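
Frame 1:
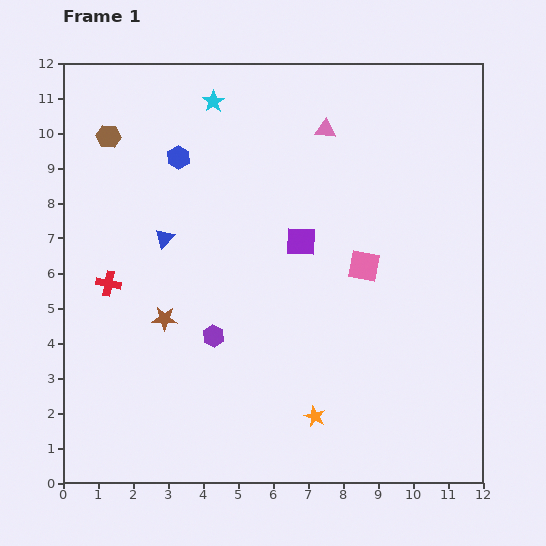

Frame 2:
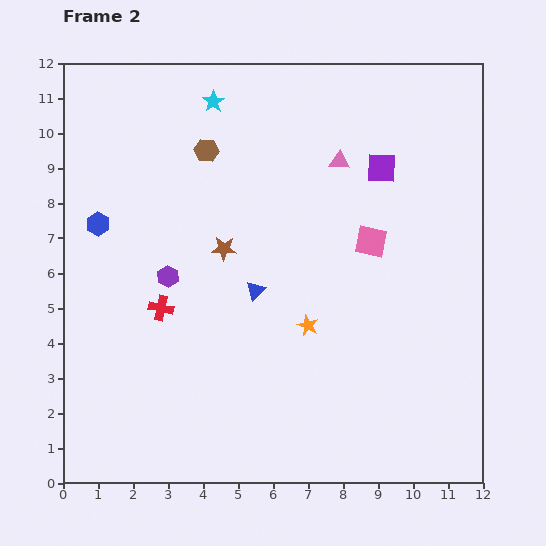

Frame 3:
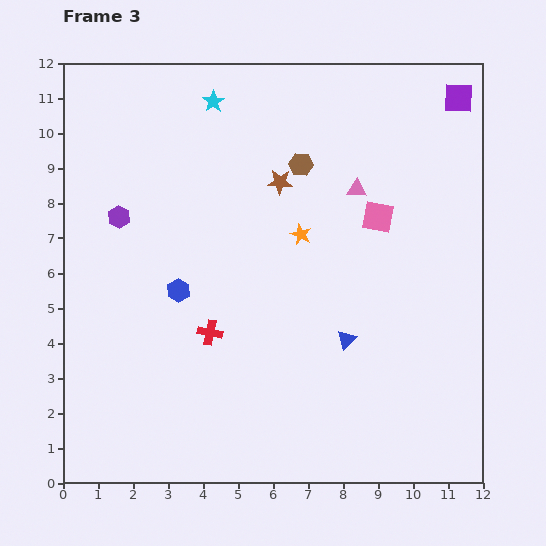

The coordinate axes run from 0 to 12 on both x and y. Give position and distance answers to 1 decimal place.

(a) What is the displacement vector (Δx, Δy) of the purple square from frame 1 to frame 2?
(2.3, 2.1)

The purple square was at (6.8, 6.9) in frame 1 and (9.1, 9.0) in frame 2.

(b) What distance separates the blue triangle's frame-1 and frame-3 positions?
6.0

The blue triangle moved from (2.9, 7.0) to (8.1, 4.1), a distance of √(5.2² + 2.9²) ≈ 6.0.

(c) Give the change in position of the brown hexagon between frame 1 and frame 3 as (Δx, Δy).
(5.5, -0.8)

The brown hexagon was at (1.3, 9.9) in frame 1 and (6.8, 9.1) in frame 3.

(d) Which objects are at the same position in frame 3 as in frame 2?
the cyan star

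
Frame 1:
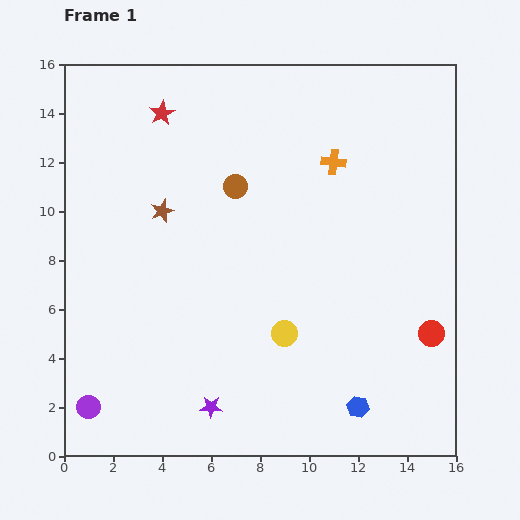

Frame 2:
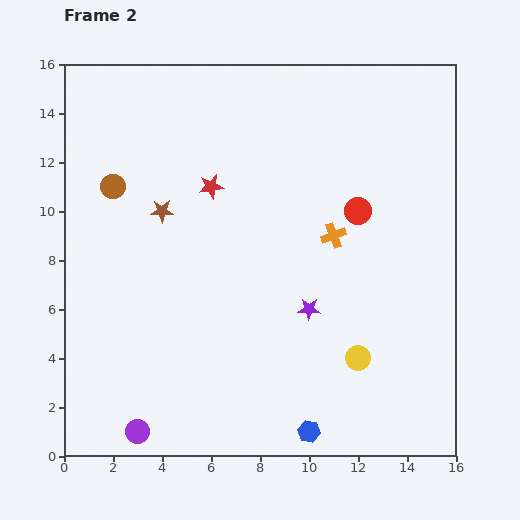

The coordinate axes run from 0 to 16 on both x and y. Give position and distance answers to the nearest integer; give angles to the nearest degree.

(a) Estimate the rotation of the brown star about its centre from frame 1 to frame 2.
21° clockwise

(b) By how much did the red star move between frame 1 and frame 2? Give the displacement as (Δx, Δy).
(2, -3)

The red star was at (4, 14) in frame 1 and (6, 11) in frame 2.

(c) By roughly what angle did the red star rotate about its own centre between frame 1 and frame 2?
19° clockwise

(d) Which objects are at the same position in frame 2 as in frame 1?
the brown star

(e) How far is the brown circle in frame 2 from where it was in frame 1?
5

The brown circle moved from (7, 11) to (2, 11), a distance of √(5² + 0²) ≈ 5.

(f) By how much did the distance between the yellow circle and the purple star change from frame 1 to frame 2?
-1

Distance in frame 1: 4. Distance in frame 2: 3.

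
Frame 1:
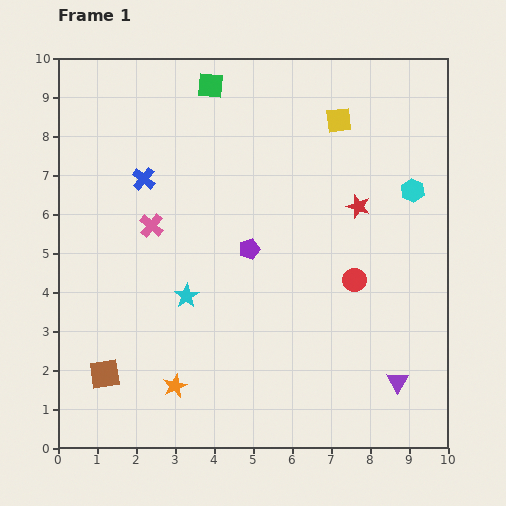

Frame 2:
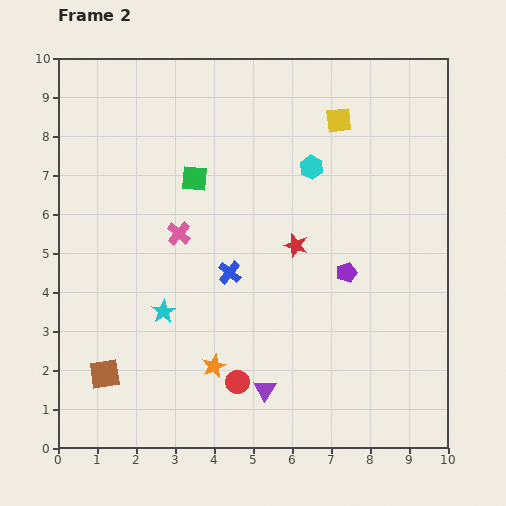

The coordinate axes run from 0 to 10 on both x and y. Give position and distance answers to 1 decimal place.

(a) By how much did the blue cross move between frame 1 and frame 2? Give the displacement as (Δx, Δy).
(2.2, -2.4)

The blue cross was at (2.2, 6.9) in frame 1 and (4.4, 4.5) in frame 2.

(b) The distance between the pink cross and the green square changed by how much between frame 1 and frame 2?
-2.4

Distance in frame 1: 3.9. Distance in frame 2: 1.5.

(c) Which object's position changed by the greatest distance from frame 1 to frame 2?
the red circle

(moved 4.0; next 3.4)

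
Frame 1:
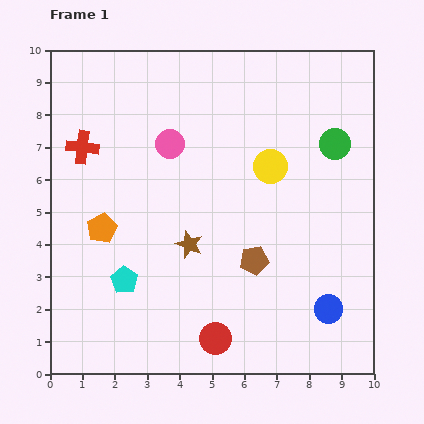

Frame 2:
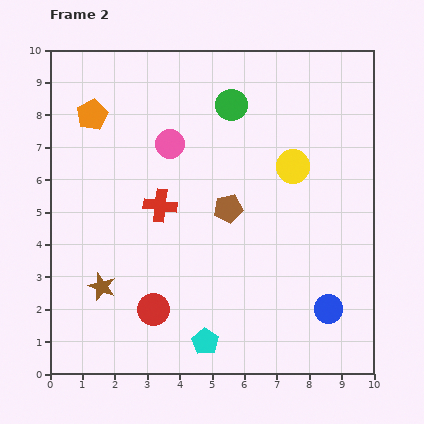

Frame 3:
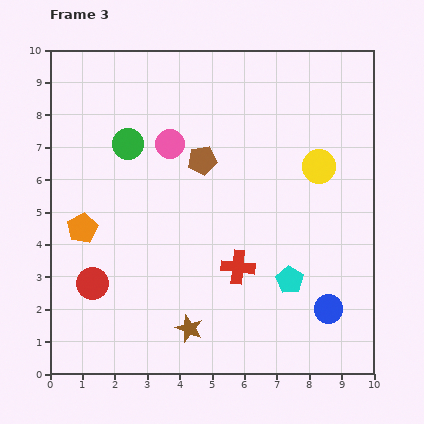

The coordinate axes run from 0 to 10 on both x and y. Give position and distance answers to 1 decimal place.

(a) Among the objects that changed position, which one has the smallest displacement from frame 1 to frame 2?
the yellow circle

(moved 0.7)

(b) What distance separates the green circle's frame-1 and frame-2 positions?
3.4

The green circle moved from (8.8, 7.1) to (5.6, 8.3), a distance of √(3.2² + 1.2²) ≈ 3.4.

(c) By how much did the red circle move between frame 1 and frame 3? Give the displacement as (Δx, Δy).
(-3.8, 1.7)

The red circle was at (5.1, 1.1) in frame 1 and (1.3, 2.8) in frame 3.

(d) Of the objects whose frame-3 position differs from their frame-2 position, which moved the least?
the yellow circle

(moved 0.8)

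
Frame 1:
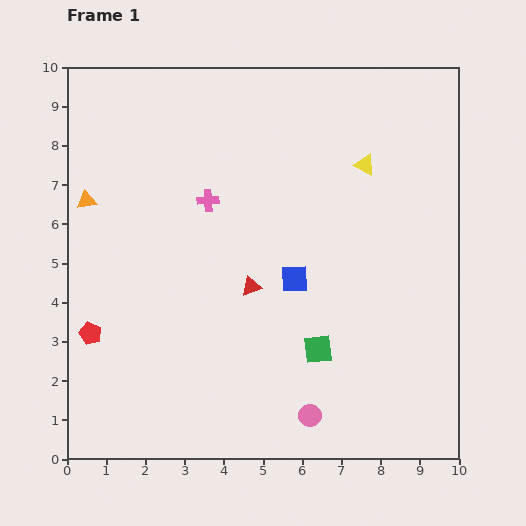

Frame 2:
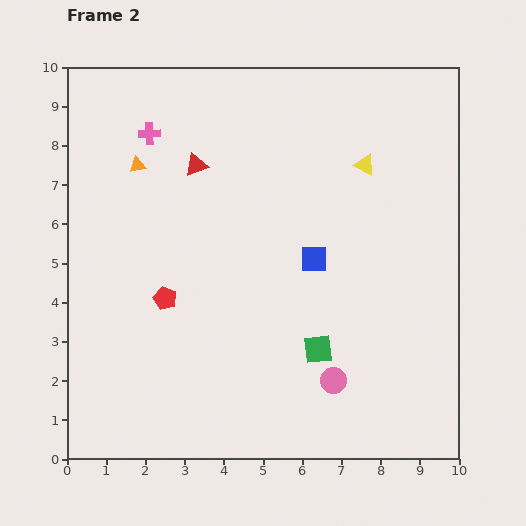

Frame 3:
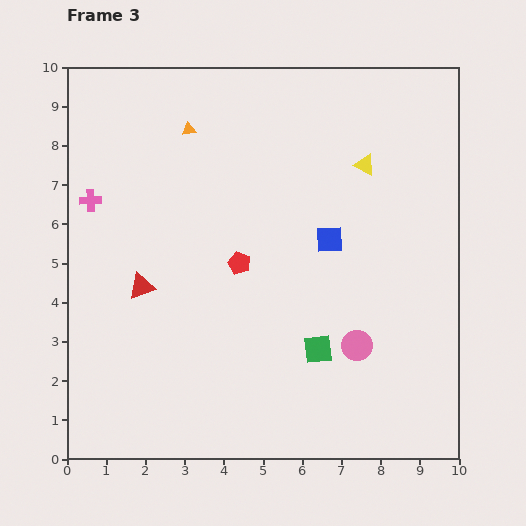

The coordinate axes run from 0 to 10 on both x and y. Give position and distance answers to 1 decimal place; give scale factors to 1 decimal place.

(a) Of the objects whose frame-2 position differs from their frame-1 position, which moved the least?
the blue square

(moved 0.7)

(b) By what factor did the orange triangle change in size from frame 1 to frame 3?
0.7×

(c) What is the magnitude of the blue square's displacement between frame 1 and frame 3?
1.3

The blue square moved from (5.8, 4.6) to (6.7, 5.6), a distance of √(0.9² + 1.0²) ≈ 1.3.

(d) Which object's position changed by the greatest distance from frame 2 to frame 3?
the red triangle

(moved 3.4; next 2.3)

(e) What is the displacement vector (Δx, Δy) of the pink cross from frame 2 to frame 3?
(-1.5, -1.7)

The pink cross was at (2.1, 8.3) in frame 2 and (0.6, 6.6) in frame 3.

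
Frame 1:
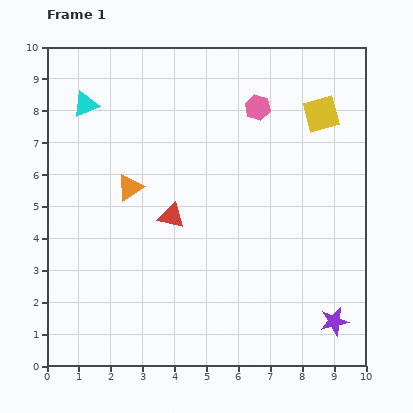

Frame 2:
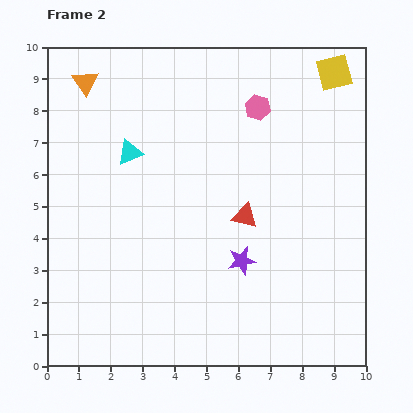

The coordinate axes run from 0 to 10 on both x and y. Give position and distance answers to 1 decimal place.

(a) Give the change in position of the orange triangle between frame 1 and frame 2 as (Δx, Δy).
(-1.4, 3.3)

The orange triangle was at (2.6, 5.6) in frame 1 and (1.2, 8.9) in frame 2.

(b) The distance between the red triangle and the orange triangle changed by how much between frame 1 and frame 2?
+4.9

Distance in frame 1: 1.6. Distance in frame 2: 6.5.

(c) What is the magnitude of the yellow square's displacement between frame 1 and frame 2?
1.4

The yellow square moved from (8.6, 7.9) to (9.0, 9.2), a distance of √(0.4² + 1.3²) ≈ 1.4.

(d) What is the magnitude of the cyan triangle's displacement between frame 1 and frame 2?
2.1

The cyan triangle moved from (1.2, 8.2) to (2.6, 6.7), a distance of √(1.4² + 1.5²) ≈ 2.1.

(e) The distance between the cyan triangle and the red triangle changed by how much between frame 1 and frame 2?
-0.3

Distance in frame 1: 4.4. Distance in frame 2: 4.1.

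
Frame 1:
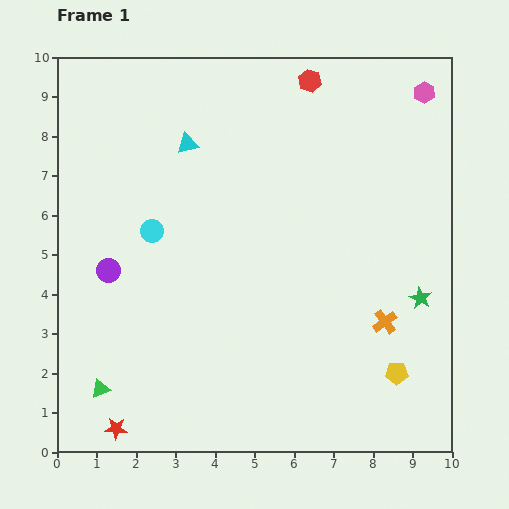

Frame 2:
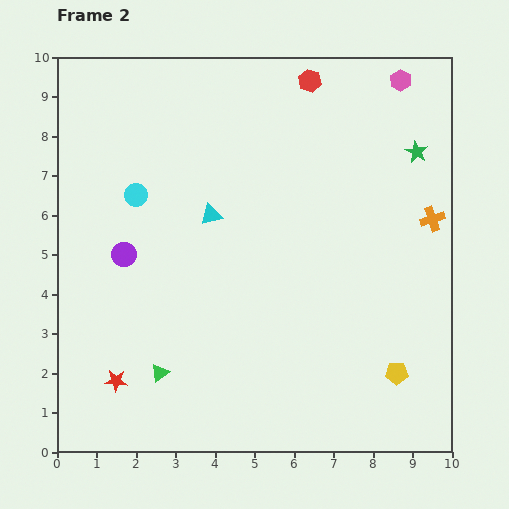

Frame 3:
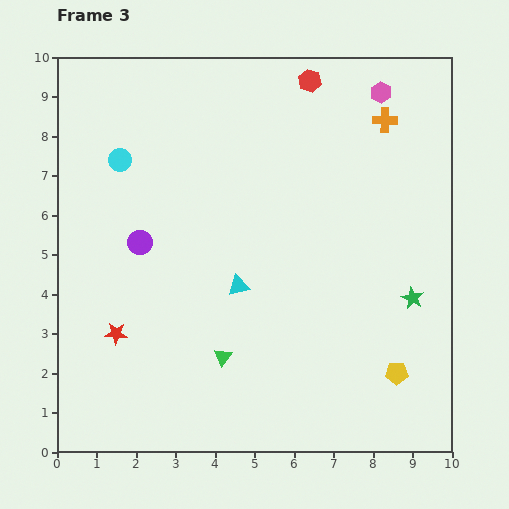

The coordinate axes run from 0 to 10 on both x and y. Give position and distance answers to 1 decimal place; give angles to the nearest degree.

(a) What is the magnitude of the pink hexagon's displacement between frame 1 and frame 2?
0.7

The pink hexagon moved from (9.3, 9.1) to (8.7, 9.4), a distance of √(0.6² + 0.3²) ≈ 0.7.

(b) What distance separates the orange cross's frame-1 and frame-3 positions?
5.1

The orange cross moved from (8.3, 3.3) to (8.3, 8.4), a distance of √(0.0² + 5.1²) ≈ 5.1.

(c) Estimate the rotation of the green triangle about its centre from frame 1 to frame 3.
33° counter-clockwise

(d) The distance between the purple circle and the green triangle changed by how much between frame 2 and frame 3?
+0.5

Distance in frame 2: 3.1. Distance in frame 3: 3.6.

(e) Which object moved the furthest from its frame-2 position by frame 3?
the green star

(moved 3.7; next 2.8)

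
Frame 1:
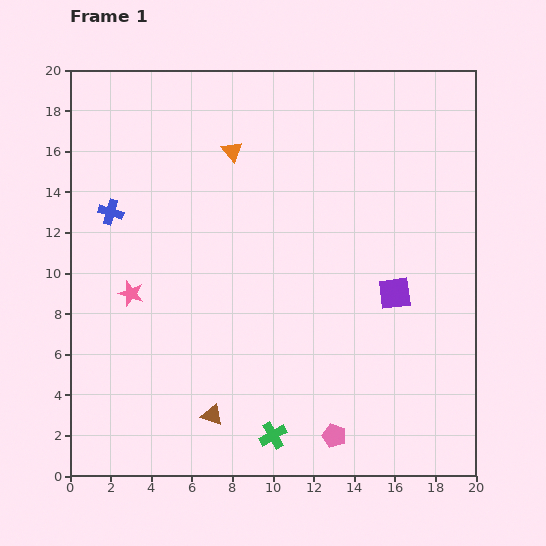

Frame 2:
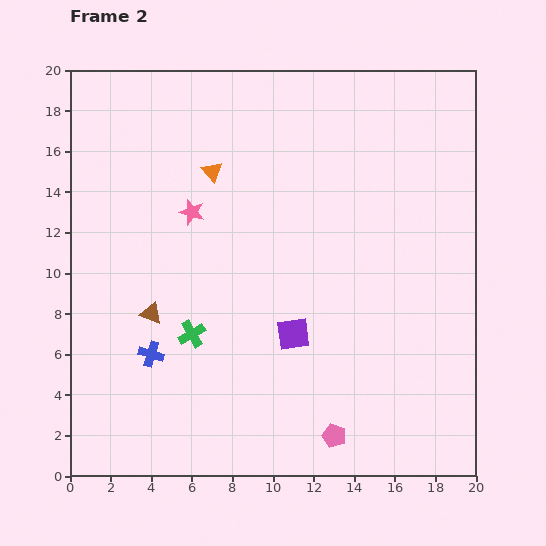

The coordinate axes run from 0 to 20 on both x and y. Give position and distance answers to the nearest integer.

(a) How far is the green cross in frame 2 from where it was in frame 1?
6

The green cross moved from (10, 2) to (6, 7), a distance of √(4² + 5²) ≈ 6.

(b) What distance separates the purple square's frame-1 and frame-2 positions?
5

The purple square moved from (16, 9) to (11, 7), a distance of √(5² + 2²) ≈ 5.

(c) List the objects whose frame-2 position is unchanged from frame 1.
the pink pentagon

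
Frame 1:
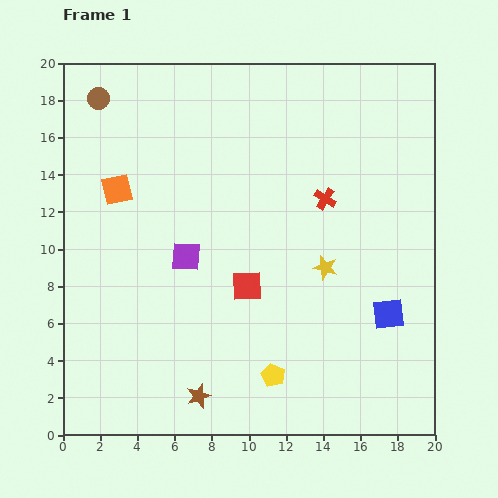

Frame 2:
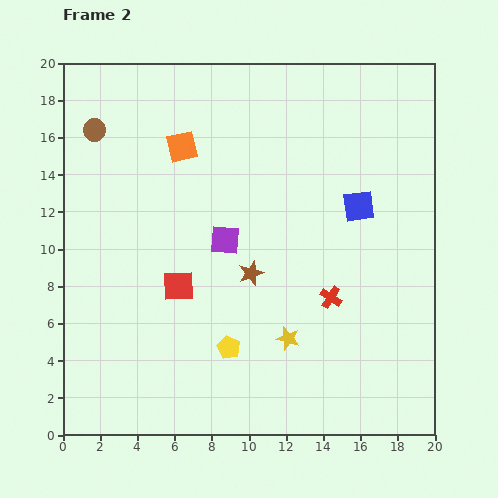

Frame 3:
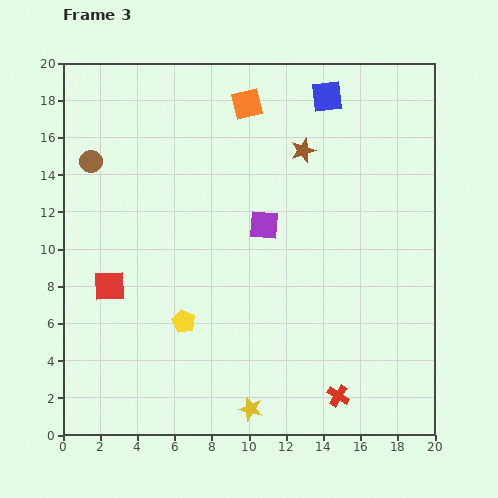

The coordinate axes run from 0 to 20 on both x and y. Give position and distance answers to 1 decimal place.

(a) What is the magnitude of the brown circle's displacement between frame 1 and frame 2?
1.7

The brown circle moved from (1.9, 18.1) to (1.7, 16.4), a distance of √(0.2² + 1.7²) ≈ 1.7.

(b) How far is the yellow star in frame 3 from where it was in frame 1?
8.6

The yellow star moved from (14.1, 9.0) to (10.1, 1.4), a distance of √(4.0² + 7.6²) ≈ 8.6.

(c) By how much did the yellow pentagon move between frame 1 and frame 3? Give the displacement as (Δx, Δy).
(-4.8, 2.9)

The yellow pentagon was at (11.3, 3.2) in frame 1 and (6.5, 6.1) in frame 3.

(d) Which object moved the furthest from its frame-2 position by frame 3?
the brown star

(moved 7.2; next 6.1)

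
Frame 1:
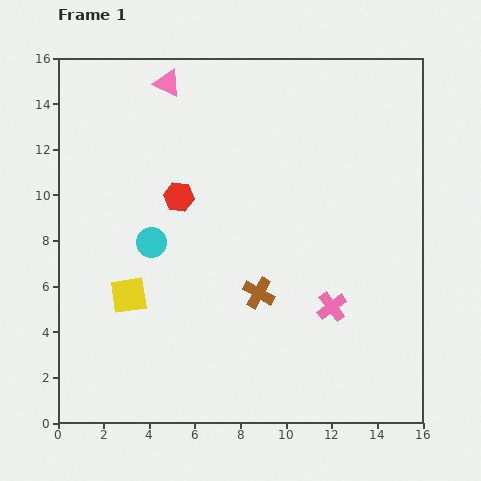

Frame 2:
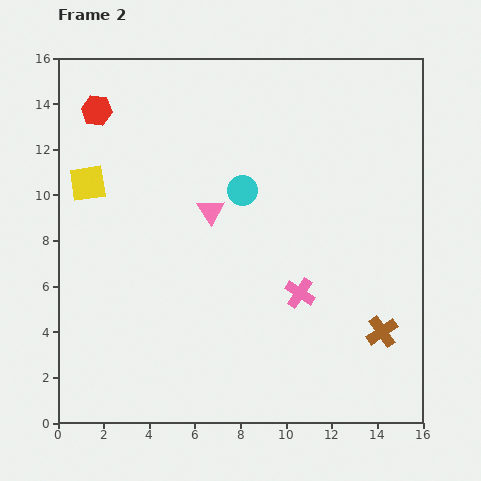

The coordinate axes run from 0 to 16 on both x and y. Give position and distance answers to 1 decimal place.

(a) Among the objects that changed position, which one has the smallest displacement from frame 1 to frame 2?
the pink cross

(moved 1.5)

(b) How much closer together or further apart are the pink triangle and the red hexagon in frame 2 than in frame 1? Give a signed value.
+1.7

Distance in frame 1: 5.0. Distance in frame 2: 6.7.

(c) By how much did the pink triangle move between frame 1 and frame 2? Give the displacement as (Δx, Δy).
(1.9, -5.6)

The pink triangle was at (4.8, 14.9) in frame 1 and (6.7, 9.3) in frame 2.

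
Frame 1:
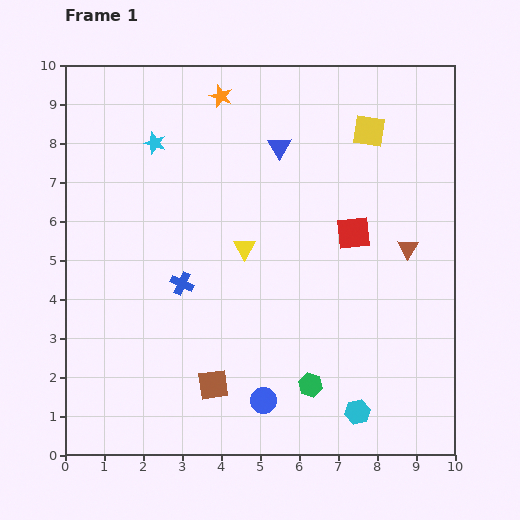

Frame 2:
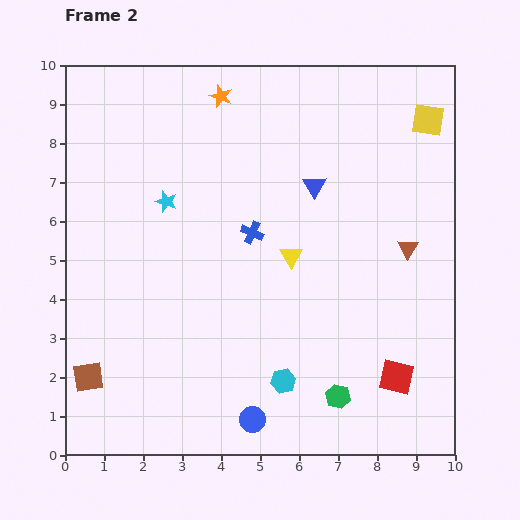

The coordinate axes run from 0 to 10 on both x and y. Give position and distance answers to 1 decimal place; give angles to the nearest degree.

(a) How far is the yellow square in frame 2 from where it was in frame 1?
1.5

The yellow square moved from (7.8, 8.3) to (9.3, 8.6), a distance of √(1.5² + 0.3²) ≈ 1.5.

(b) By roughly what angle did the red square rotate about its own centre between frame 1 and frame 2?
19° clockwise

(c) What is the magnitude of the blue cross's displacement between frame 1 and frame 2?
2.2

The blue cross moved from (3.0, 4.4) to (4.8, 5.7), a distance of √(1.8² + 1.3²) ≈ 2.2.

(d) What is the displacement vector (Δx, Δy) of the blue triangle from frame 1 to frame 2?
(0.9, -1.0)

The blue triangle was at (5.5, 7.9) in frame 1 and (6.4, 6.9) in frame 2.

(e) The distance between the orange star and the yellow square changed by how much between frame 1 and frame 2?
+1.4

Distance in frame 1: 3.9. Distance in frame 2: 5.3.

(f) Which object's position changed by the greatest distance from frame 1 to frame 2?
the red square

(moved 3.9; next 3.2)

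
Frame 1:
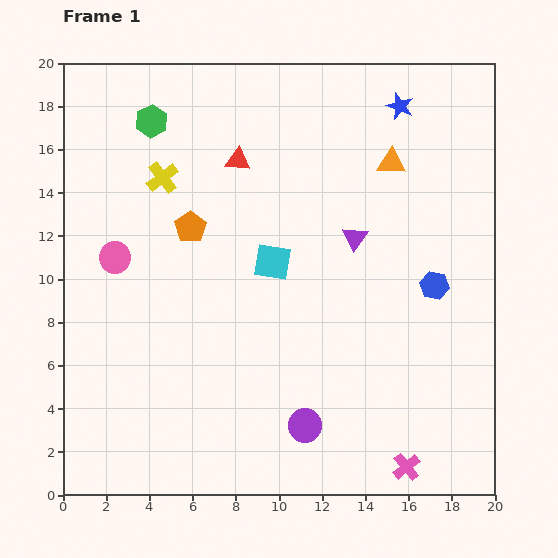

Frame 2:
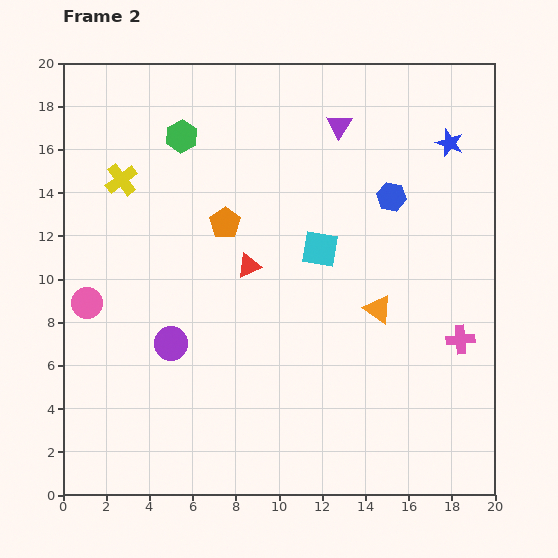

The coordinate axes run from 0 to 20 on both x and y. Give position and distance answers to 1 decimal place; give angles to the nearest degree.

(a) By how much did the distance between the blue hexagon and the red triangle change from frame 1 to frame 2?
-3.5

Distance in frame 1: 10.8. Distance in frame 2: 7.3.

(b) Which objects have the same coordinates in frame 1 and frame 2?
none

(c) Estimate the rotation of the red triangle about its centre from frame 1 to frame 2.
29° counter-clockwise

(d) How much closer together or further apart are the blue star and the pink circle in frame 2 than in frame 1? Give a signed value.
+3.5

Distance in frame 1: 14.9. Distance in frame 2: 18.4.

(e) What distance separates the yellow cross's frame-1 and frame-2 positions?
1.9

The yellow cross moved from (4.6, 14.7) to (2.7, 14.6), a distance of √(1.9² + 0.1²) ≈ 1.9.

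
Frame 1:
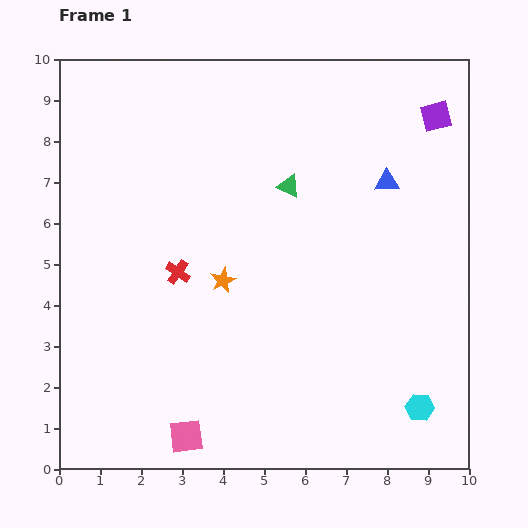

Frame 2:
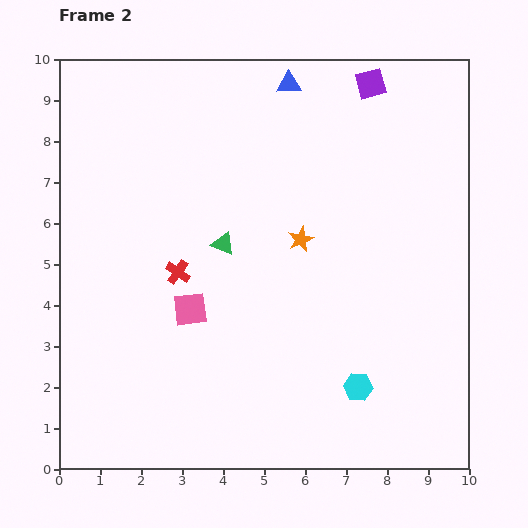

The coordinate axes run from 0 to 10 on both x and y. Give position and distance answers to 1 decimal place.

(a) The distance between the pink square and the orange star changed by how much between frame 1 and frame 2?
-0.7

Distance in frame 1: 3.9. Distance in frame 2: 3.2.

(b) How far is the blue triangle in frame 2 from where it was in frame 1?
3.4

The blue triangle moved from (8.0, 7.0) to (5.6, 9.4), a distance of √(2.4² + 2.4²) ≈ 3.4.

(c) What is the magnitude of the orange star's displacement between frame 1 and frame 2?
2.1

The orange star moved from (4.0, 4.6) to (5.9, 5.6), a distance of √(1.9² + 1.0²) ≈ 2.1.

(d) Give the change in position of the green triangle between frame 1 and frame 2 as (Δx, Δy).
(-1.6, -1.4)

The green triangle was at (5.6, 6.9) in frame 1 and (4.0, 5.5) in frame 2.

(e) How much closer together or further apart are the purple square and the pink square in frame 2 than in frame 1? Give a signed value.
-2.9

Distance in frame 1: 9.9. Distance in frame 2: 7.0.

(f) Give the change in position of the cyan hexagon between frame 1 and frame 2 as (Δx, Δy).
(-1.5, 0.5)

The cyan hexagon was at (8.8, 1.5) in frame 1 and (7.3, 2.0) in frame 2.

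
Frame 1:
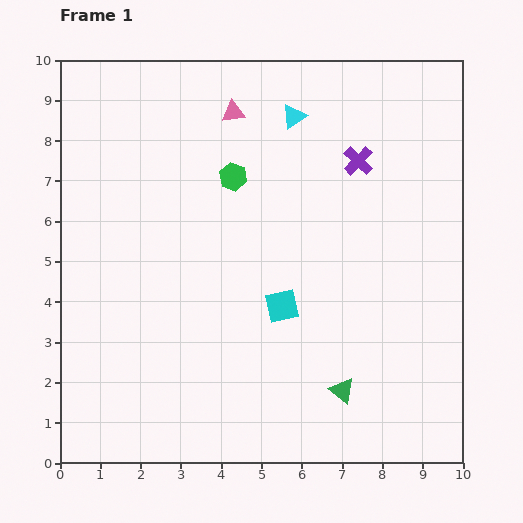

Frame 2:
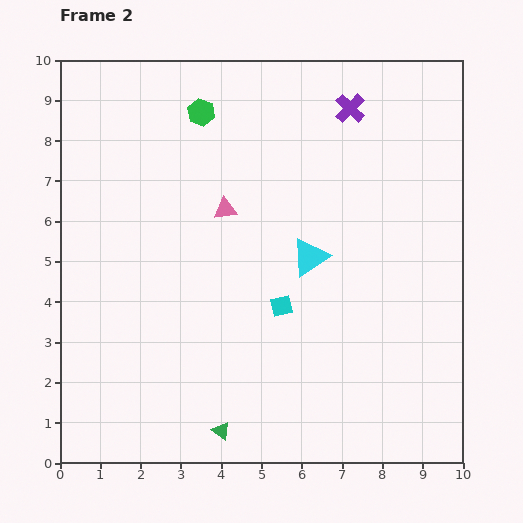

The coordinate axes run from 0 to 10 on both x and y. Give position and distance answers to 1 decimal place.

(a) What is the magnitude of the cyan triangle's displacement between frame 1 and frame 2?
3.5

The cyan triangle moved from (5.8, 8.6) to (6.2, 5.1), a distance of √(0.4² + 3.5²) ≈ 3.5.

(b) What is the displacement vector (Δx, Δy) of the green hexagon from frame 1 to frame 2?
(-0.8, 1.6)

The green hexagon was at (4.3, 7.1) in frame 1 and (3.5, 8.7) in frame 2.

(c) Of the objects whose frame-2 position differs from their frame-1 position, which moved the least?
the purple cross

(moved 1.3)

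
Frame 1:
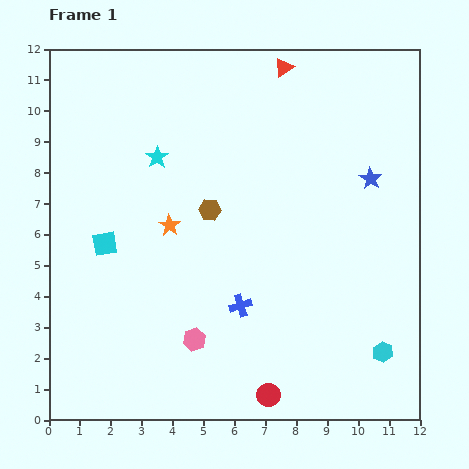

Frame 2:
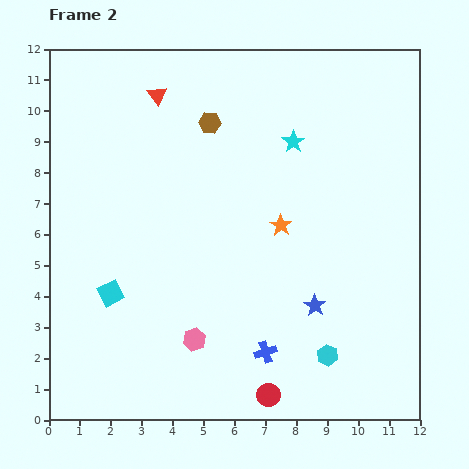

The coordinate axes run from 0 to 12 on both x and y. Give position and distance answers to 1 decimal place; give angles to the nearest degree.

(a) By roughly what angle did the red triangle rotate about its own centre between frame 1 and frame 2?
30° counter-clockwise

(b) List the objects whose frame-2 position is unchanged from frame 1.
the pink hexagon, the red circle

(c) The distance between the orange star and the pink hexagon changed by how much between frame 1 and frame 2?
+0.8

Distance in frame 1: 3.8. Distance in frame 2: 4.6.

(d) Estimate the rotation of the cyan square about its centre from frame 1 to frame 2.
18° counter-clockwise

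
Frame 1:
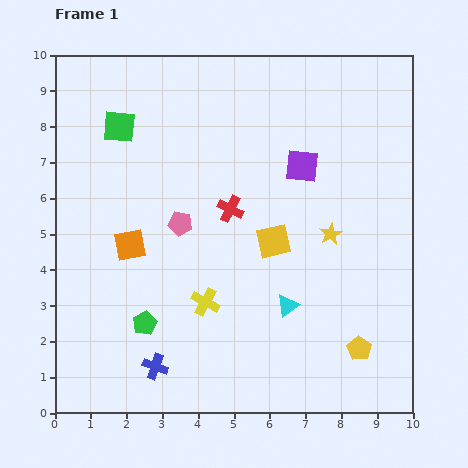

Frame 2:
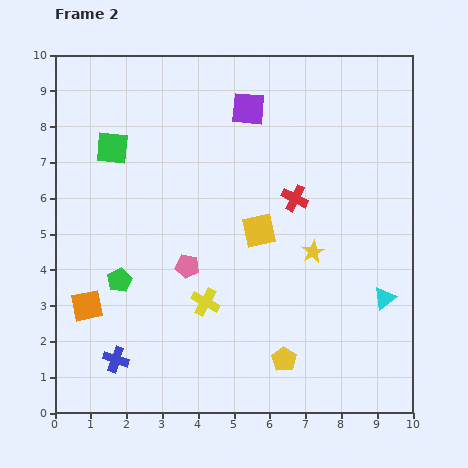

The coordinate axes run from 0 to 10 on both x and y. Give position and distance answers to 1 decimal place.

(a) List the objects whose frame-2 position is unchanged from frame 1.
the yellow cross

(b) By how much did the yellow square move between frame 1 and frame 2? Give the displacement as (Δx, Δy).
(-0.4, 0.3)

The yellow square was at (6.1, 4.8) in frame 1 and (5.7, 5.1) in frame 2.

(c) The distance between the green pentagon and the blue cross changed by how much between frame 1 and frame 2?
+1.0

Distance in frame 1: 1.2. Distance in frame 2: 2.2.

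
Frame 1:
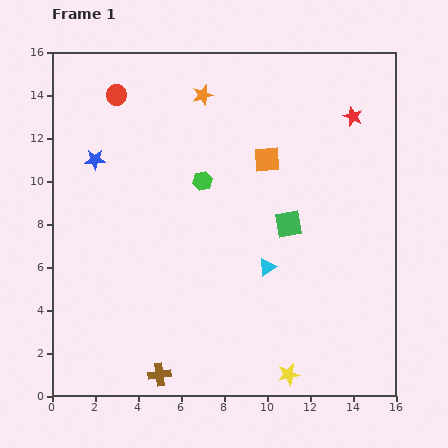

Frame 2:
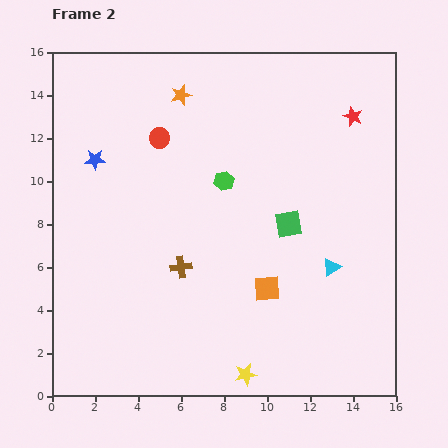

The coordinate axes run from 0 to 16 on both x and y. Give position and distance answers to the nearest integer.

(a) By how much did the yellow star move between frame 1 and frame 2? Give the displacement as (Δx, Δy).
(-2, 0)

The yellow star was at (11, 1) in frame 1 and (9, 1) in frame 2.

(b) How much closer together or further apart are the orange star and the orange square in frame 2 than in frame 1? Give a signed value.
+6

Distance in frame 1: 4. Distance in frame 2: 10.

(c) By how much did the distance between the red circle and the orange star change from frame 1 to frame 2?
-2

Distance in frame 1: 4. Distance in frame 2: 2.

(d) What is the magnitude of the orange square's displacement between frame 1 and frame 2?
6

The orange square moved from (10, 11) to (10, 5), a distance of √(0² + 6²) ≈ 6.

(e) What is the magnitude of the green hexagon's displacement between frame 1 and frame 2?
1

The green hexagon moved from (7, 10) to (8, 10), a distance of √(1² + 0²) ≈ 1.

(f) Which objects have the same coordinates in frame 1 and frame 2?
the red star, the green square, the blue star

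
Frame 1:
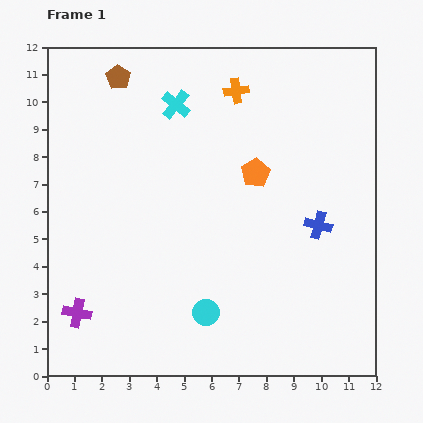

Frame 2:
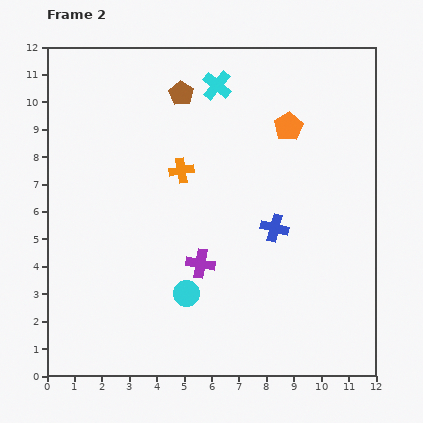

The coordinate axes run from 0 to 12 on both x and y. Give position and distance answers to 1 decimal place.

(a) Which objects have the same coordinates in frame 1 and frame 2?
none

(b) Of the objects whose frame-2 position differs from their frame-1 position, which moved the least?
the cyan circle

(moved 1.0)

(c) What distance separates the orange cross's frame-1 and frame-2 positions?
3.5

The orange cross moved from (6.9, 10.4) to (4.9, 7.5), a distance of √(2.0² + 2.9²) ≈ 3.5.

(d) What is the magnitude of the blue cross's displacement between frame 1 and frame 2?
1.6

The blue cross moved from (9.9, 5.5) to (8.3, 5.4), a distance of √(1.6² + 0.1²) ≈ 1.6.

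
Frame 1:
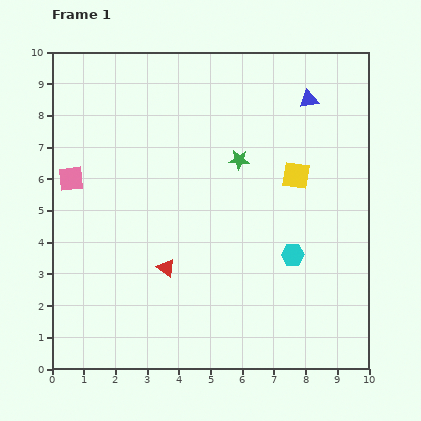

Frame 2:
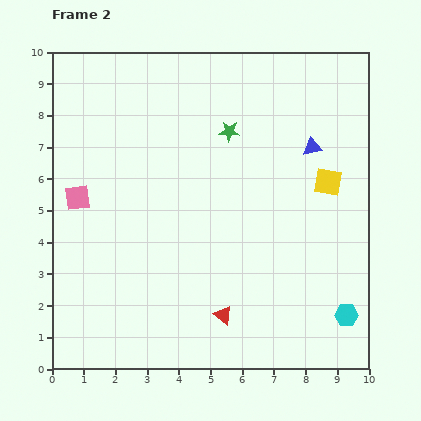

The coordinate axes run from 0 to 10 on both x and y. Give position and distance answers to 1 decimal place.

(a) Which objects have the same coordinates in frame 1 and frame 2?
none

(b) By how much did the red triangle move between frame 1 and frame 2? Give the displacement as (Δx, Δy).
(1.8, -1.5)

The red triangle was at (3.6, 3.2) in frame 1 and (5.4, 1.7) in frame 2.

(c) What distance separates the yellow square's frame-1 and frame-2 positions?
1.0

The yellow square moved from (7.7, 6.1) to (8.7, 5.9), a distance of √(1.0² + 0.2²) ≈ 1.0.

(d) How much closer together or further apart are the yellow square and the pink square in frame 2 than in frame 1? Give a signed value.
+0.8

Distance in frame 1: 7.1. Distance in frame 2: 7.9.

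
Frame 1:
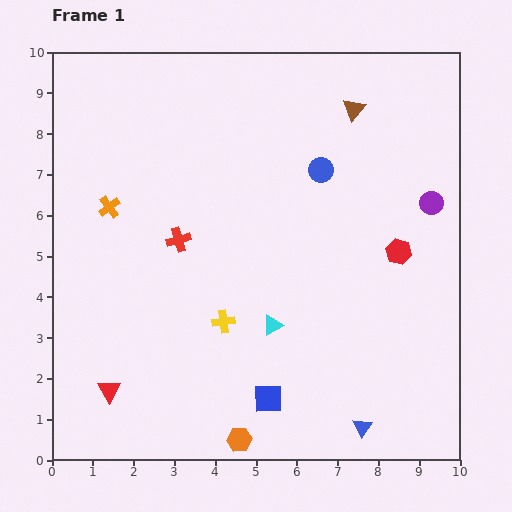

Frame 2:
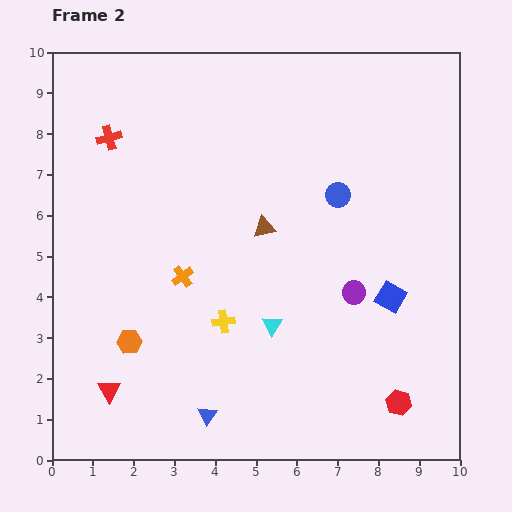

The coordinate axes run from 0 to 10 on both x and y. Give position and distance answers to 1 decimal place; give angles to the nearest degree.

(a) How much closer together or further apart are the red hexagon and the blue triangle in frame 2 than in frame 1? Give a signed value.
+0.3

Distance in frame 1: 4.4. Distance in frame 2: 4.7.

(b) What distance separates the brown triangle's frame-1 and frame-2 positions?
3.6

The brown triangle moved from (7.4, 8.6) to (5.2, 5.7), a distance of √(2.2² + 2.9²) ≈ 3.6.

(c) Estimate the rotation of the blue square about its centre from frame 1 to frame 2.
32° clockwise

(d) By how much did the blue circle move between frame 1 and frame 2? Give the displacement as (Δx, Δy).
(0.4, -0.6)

The blue circle was at (6.6, 7.1) in frame 1 and (7.0, 6.5) in frame 2.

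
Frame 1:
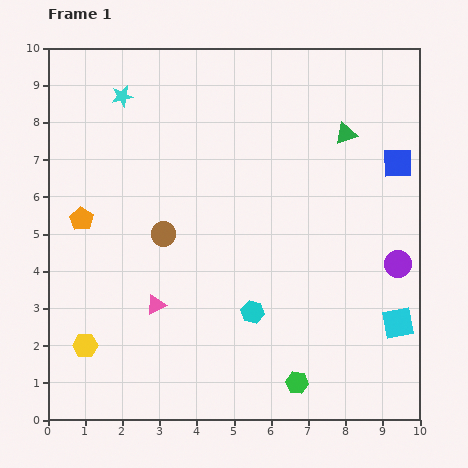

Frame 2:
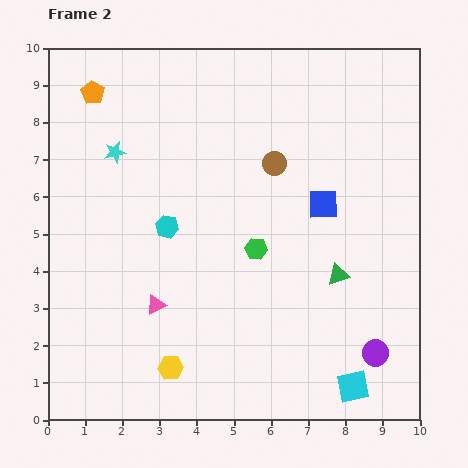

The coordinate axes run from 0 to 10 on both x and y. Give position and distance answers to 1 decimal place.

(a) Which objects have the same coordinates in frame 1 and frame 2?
the pink triangle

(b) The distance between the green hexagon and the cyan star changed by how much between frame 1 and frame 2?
-4.4

Distance in frame 1: 9.0. Distance in frame 2: 4.6.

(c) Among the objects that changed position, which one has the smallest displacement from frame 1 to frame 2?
the cyan star

(moved 1.5)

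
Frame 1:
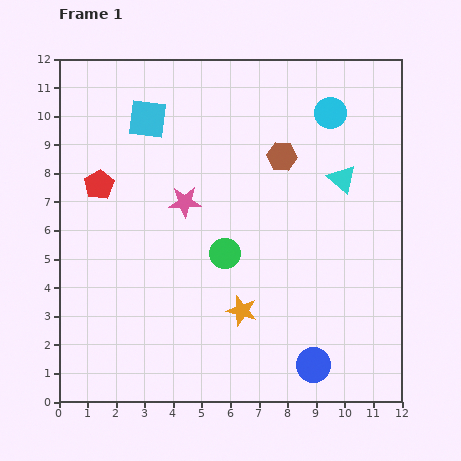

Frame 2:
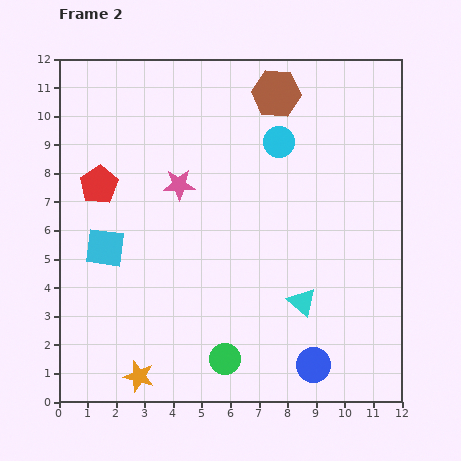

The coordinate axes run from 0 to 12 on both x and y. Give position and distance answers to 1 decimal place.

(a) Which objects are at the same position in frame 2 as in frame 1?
the red pentagon, the blue circle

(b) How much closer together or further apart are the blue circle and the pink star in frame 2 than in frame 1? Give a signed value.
+0.6

Distance in frame 1: 7.3. Distance in frame 2: 7.9.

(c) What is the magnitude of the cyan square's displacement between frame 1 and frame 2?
4.7

The cyan square moved from (3.1, 9.9) to (1.6, 5.4), a distance of √(1.5² + 4.5²) ≈ 4.7.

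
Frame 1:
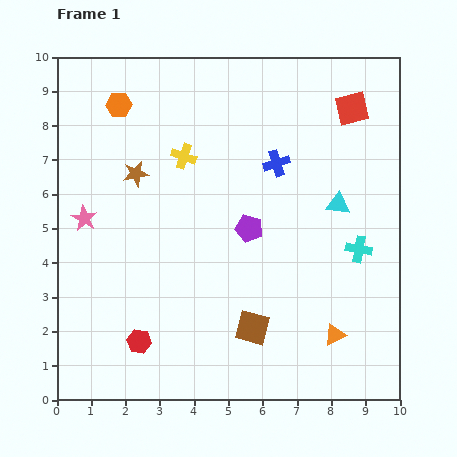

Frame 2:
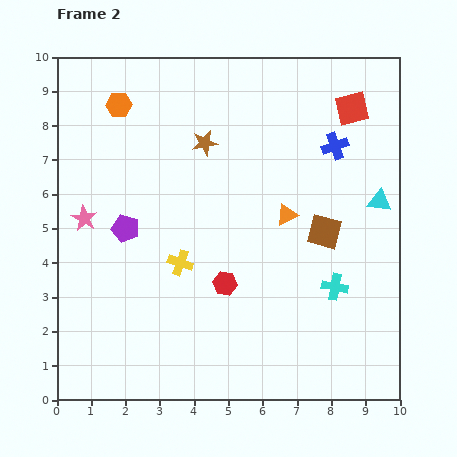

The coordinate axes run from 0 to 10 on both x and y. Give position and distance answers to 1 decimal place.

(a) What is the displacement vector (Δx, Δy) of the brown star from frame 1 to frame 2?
(2.0, 0.9)

The brown star was at (2.3, 6.6) in frame 1 and (4.3, 7.5) in frame 2.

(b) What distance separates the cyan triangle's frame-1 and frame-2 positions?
1.2

The cyan triangle moved from (8.2, 5.7) to (9.4, 5.8), a distance of √(1.2² + 0.1²) ≈ 1.2.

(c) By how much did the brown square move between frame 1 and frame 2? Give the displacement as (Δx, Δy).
(2.1, 2.8)

The brown square was at (5.7, 2.1) in frame 1 and (7.8, 4.9) in frame 2.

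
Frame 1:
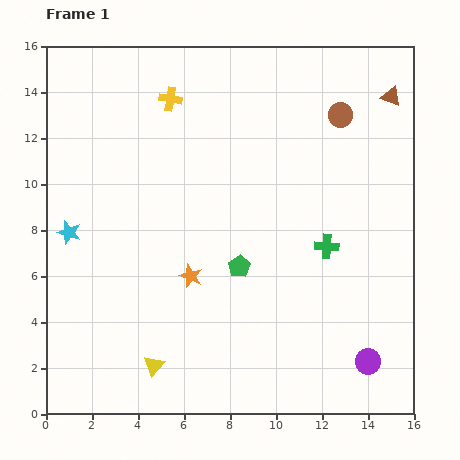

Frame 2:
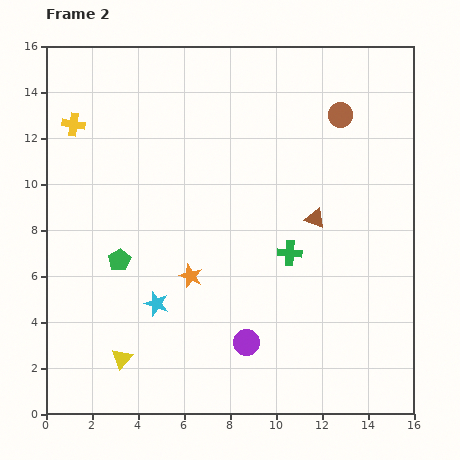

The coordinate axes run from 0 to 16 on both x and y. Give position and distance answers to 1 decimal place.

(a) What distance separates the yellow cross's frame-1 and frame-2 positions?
4.3

The yellow cross moved from (5.4, 13.7) to (1.2, 12.6), a distance of √(4.2² + 1.1²) ≈ 4.3.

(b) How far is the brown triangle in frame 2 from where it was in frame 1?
6.2

The brown triangle moved from (15.0, 13.8) to (11.7, 8.5), a distance of √(3.3² + 5.3²) ≈ 6.2.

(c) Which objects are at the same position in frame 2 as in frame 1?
the brown circle, the orange star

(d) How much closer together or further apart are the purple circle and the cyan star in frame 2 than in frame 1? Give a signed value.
-9.9

Distance in frame 1: 14.2. Distance in frame 2: 4.3.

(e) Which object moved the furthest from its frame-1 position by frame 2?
the brown triangle

(moved 6.2; next 5.4)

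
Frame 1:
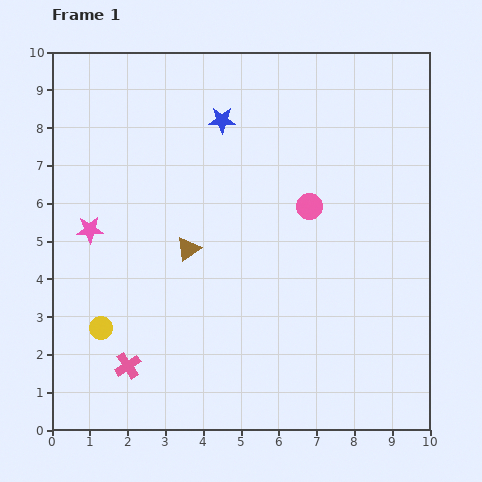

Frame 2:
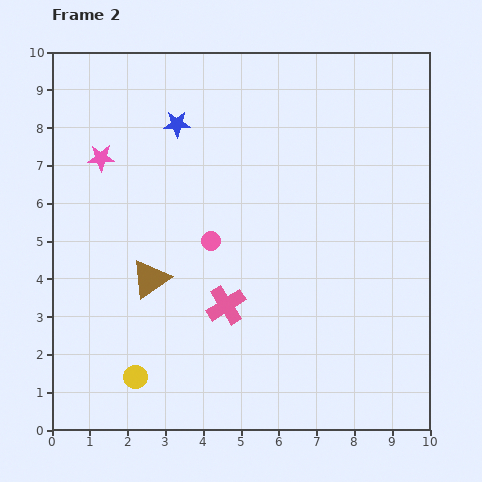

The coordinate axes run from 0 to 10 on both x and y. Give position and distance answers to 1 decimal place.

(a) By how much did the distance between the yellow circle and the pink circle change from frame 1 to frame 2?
-2.3

Distance in frame 1: 6.4. Distance in frame 2: 4.1.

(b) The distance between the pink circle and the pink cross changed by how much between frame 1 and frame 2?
-4.7

Distance in frame 1: 6.4. Distance in frame 2: 1.7.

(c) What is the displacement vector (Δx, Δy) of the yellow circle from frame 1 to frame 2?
(0.9, -1.3)

The yellow circle was at (1.3, 2.7) in frame 1 and (2.2, 1.4) in frame 2.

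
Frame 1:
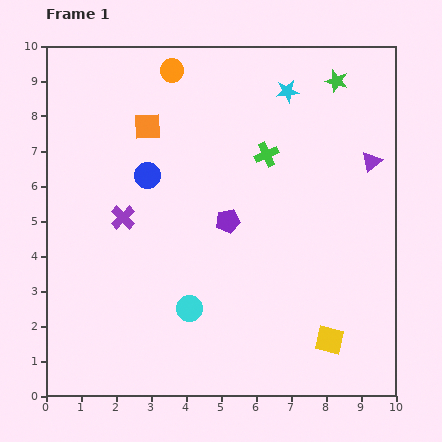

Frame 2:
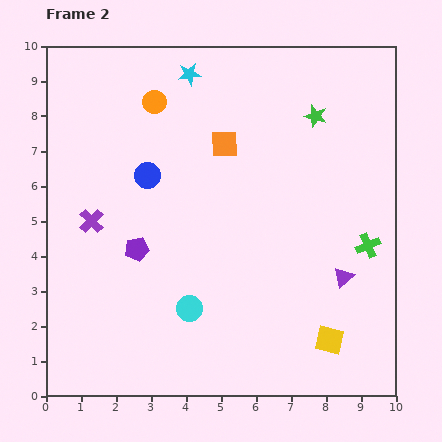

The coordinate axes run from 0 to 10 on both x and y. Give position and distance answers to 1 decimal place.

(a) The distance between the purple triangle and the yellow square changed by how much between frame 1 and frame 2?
-3.4

Distance in frame 1: 5.2. Distance in frame 2: 1.8.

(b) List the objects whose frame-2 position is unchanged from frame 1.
the yellow square, the cyan circle, the blue circle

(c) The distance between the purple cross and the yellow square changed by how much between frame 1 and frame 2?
+0.7

Distance in frame 1: 6.9. Distance in frame 2: 7.6.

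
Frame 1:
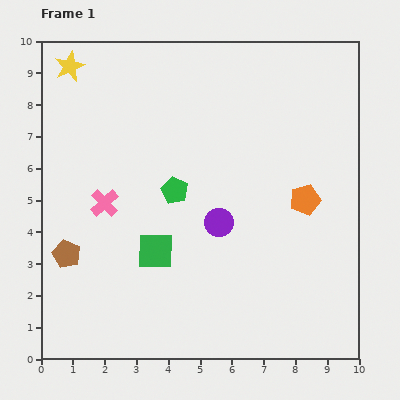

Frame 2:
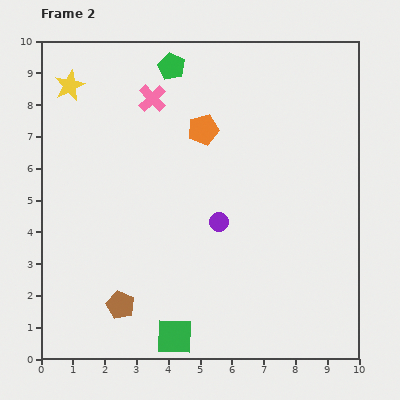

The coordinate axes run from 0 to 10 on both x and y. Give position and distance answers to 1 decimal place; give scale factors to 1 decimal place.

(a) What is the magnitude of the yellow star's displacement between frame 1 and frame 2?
0.6

The yellow star moved from (0.9, 9.2) to (0.9, 8.6), a distance of √(0.0² + 0.6²) ≈ 0.6.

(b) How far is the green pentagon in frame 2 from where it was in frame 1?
3.9

The green pentagon moved from (4.2, 5.3) to (4.1, 9.2), a distance of √(0.1² + 3.9²) ≈ 3.9.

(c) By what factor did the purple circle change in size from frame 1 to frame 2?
0.7×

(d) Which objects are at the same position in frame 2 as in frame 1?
the purple circle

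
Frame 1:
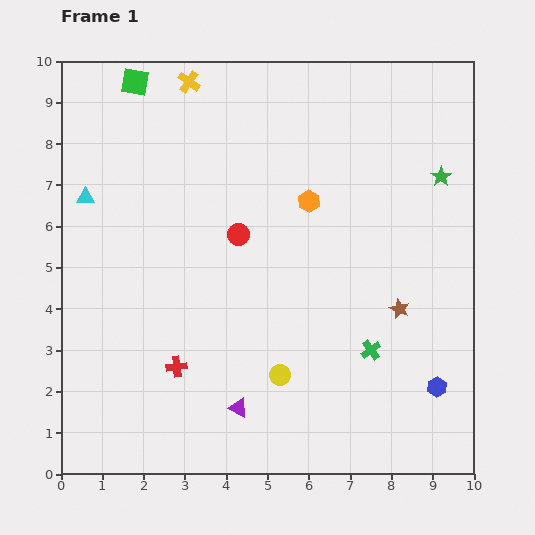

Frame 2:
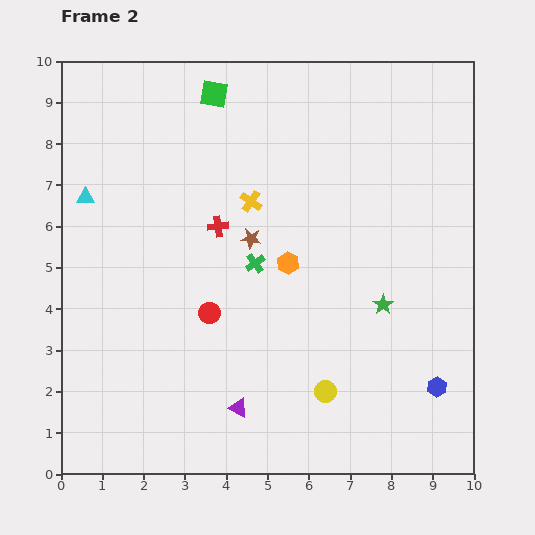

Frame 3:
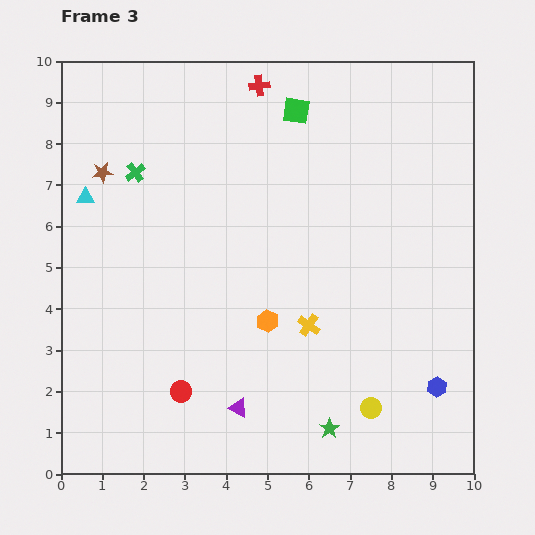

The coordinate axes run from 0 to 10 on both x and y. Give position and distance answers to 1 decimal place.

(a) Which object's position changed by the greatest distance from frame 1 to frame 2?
the brown star

(moved 4.0; next 3.5)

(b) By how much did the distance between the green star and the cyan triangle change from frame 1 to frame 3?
-0.5

Distance in frame 1: 8.6. Distance in frame 3: 8.1.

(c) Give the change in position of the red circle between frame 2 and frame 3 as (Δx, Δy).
(-0.7, -1.9)

The red circle was at (3.6, 3.9) in frame 2 and (2.9, 2.0) in frame 3.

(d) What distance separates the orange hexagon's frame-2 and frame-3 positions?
1.5

The orange hexagon moved from (5.5, 5.1) to (5.0, 3.7), a distance of √(0.5² + 1.4²) ≈ 1.5.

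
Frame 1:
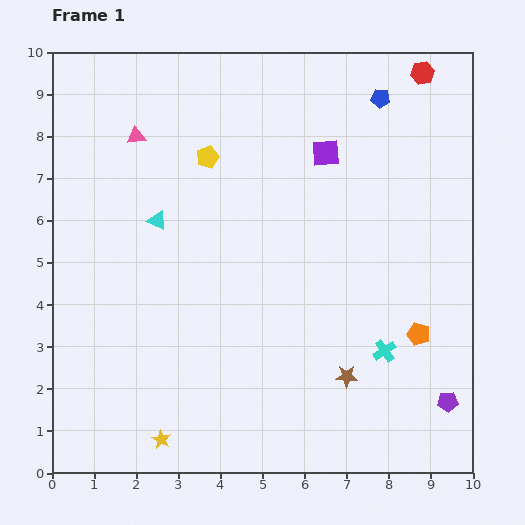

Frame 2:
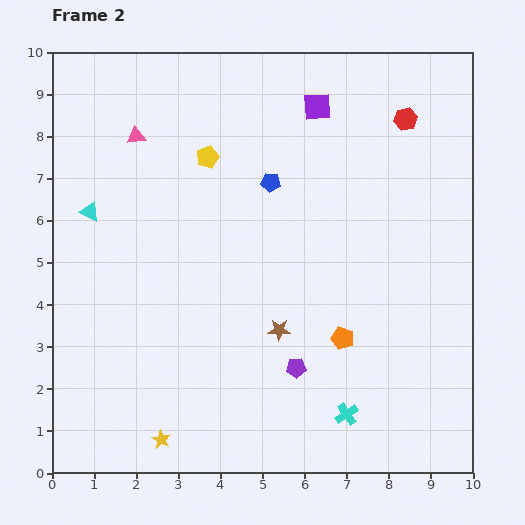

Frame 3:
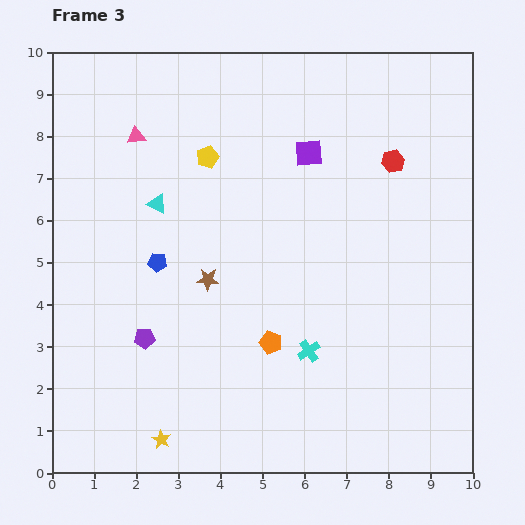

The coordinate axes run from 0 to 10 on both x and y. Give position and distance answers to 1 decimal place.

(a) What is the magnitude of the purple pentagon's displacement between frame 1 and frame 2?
3.7

The purple pentagon moved from (9.4, 1.7) to (5.8, 2.5), a distance of √(3.6² + 0.8²) ≈ 3.7.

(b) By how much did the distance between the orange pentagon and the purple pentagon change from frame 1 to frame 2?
-0.4

Distance in frame 1: 1.7. Distance in frame 2: 1.3.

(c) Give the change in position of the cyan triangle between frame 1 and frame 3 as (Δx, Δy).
(0.0, 0.4)

The cyan triangle was at (2.5, 6.0) in frame 1 and (2.5, 6.4) in frame 3.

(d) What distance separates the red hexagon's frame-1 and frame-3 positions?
2.2

The red hexagon moved from (8.8, 9.5) to (8.1, 7.4), a distance of √(0.7² + 2.1²) ≈ 2.2.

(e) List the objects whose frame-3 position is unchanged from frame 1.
the pink triangle, the yellow pentagon, the yellow star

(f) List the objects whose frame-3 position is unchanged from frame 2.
the pink triangle, the yellow pentagon, the yellow star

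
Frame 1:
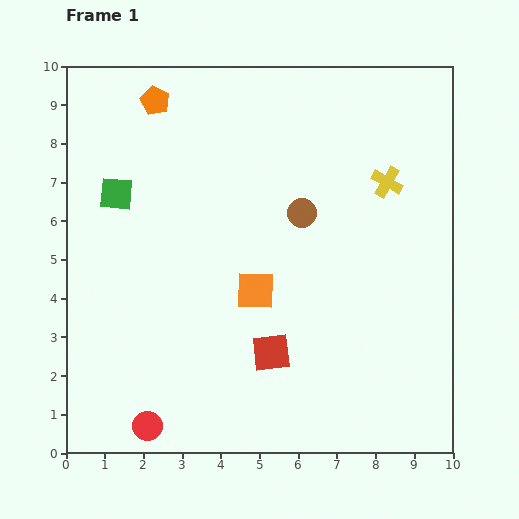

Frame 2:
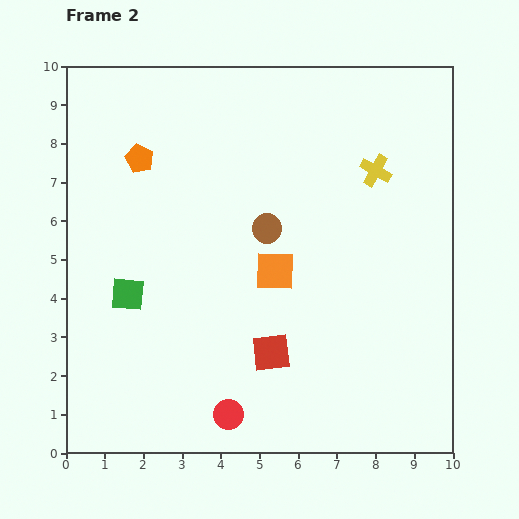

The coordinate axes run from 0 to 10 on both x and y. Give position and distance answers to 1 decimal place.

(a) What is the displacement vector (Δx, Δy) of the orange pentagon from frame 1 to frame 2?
(-0.4, -1.5)

The orange pentagon was at (2.3, 9.1) in frame 1 and (1.9, 7.6) in frame 2.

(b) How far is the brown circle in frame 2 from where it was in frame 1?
1.0

The brown circle moved from (6.1, 6.2) to (5.2, 5.8), a distance of √(0.9² + 0.4²) ≈ 1.0.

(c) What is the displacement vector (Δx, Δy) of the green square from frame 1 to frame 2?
(0.3, -2.6)

The green square was at (1.3, 6.7) in frame 1 and (1.6, 4.1) in frame 2.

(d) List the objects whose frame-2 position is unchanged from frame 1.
the red square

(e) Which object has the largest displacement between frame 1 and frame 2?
the green square

(moved 2.6; next 2.1)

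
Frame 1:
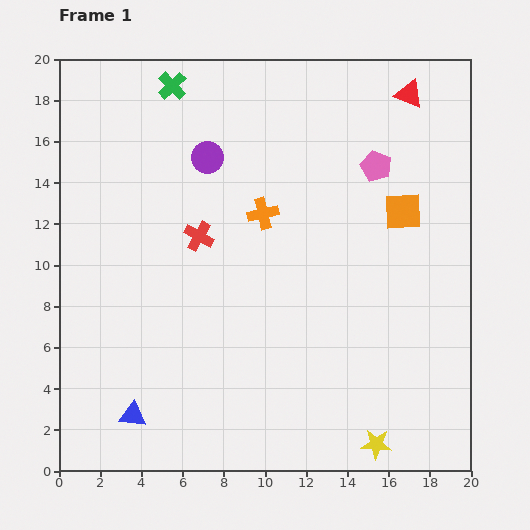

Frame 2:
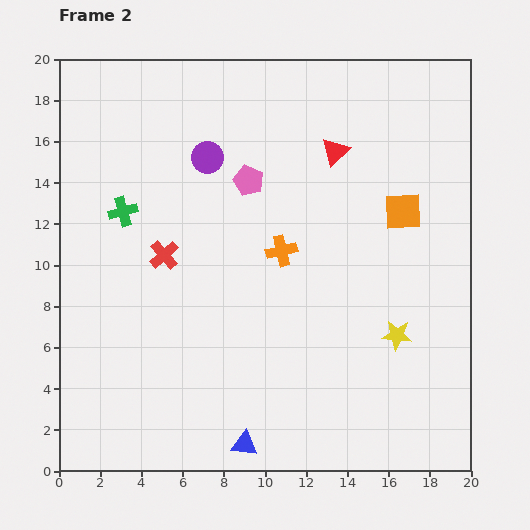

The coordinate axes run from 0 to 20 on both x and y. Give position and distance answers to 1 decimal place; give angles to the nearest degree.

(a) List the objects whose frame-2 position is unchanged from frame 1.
the orange square, the purple circle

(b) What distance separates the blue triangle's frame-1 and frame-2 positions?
5.6

The blue triangle moved from (3.6, 2.7) to (9.0, 1.3), a distance of √(5.4² + 1.4²) ≈ 5.6.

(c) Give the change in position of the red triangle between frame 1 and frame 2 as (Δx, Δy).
(-3.6, -2.8)

The red triangle was at (17.0, 18.3) in frame 1 and (13.4, 15.5) in frame 2.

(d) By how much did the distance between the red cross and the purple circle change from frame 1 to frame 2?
+1.3

Distance in frame 1: 3.8. Distance in frame 2: 5.1.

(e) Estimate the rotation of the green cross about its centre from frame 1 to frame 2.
28° clockwise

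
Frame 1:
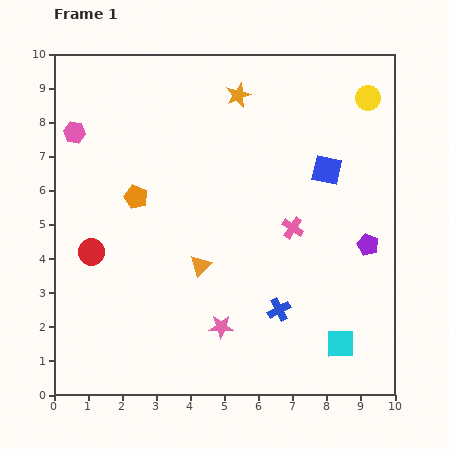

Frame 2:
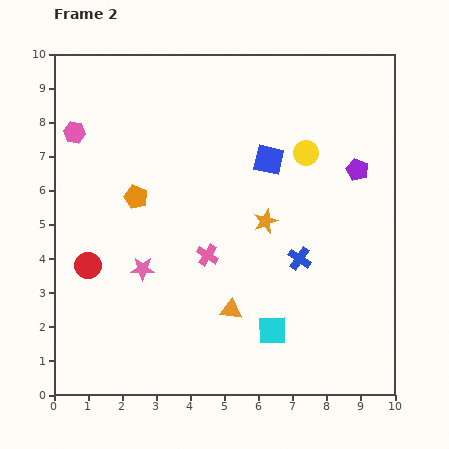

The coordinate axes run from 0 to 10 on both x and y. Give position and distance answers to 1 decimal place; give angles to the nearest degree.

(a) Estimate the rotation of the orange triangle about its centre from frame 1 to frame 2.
51° clockwise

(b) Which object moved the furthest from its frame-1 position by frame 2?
the orange star

(moved 3.8; next 2.9)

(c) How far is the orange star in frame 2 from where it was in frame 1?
3.8

The orange star moved from (5.4, 8.8) to (6.2, 5.1), a distance of √(0.8² + 3.7²) ≈ 3.8.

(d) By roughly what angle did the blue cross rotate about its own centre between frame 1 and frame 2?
28° counter-clockwise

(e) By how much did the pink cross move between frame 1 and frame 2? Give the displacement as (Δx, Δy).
(-2.5, -0.8)

The pink cross was at (7.0, 4.9) in frame 1 and (4.5, 4.1) in frame 2.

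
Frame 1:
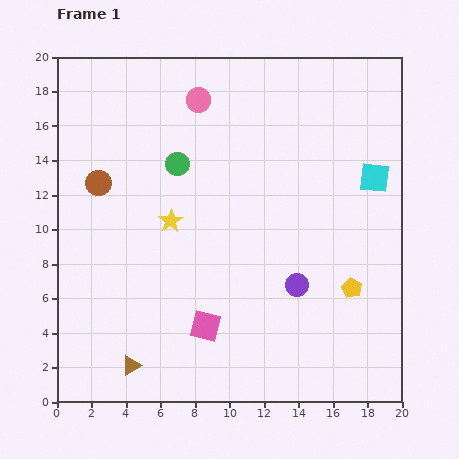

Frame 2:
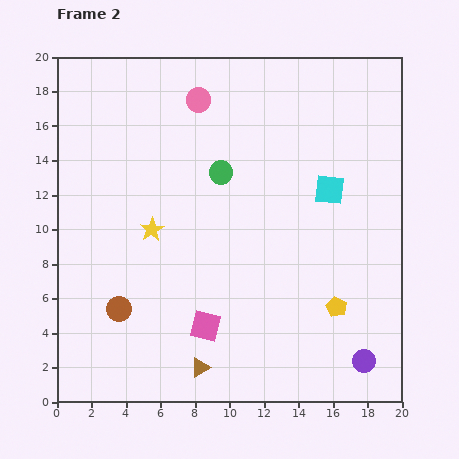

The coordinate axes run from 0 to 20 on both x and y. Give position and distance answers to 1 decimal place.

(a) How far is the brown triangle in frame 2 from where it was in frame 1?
4.0

The brown triangle moved from (4.3, 2.1) to (8.3, 2.0), a distance of √(4.0² + 0.1²) ≈ 4.0.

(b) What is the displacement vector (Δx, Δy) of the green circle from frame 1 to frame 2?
(2.5, -0.5)

The green circle was at (7.0, 13.8) in frame 1 and (9.5, 13.3) in frame 2.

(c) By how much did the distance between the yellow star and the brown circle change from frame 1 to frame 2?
+0.3

Distance in frame 1: 4.7. Distance in frame 2: 5.0.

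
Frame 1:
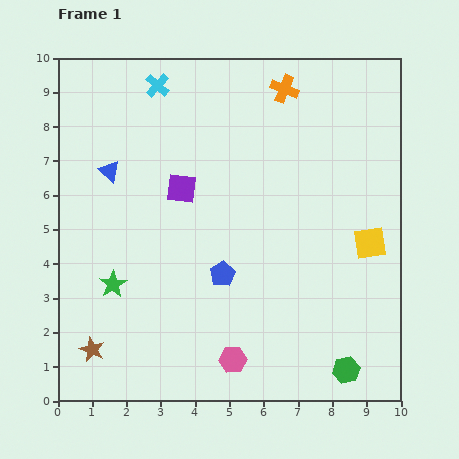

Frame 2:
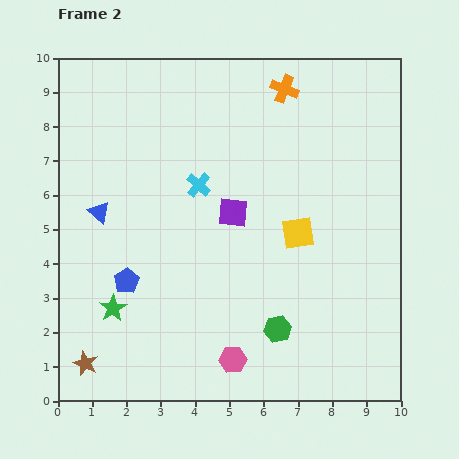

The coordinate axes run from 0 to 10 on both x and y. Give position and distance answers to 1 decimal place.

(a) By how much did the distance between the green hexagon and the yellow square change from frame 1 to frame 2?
-0.9

Distance in frame 1: 3.8. Distance in frame 2: 2.9.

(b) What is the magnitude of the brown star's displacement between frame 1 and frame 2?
0.4

The brown star moved from (1.0, 1.5) to (0.8, 1.1), a distance of √(0.2² + 0.4²) ≈ 0.4.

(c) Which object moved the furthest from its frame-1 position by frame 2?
the cyan cross

(moved 3.1; next 2.8)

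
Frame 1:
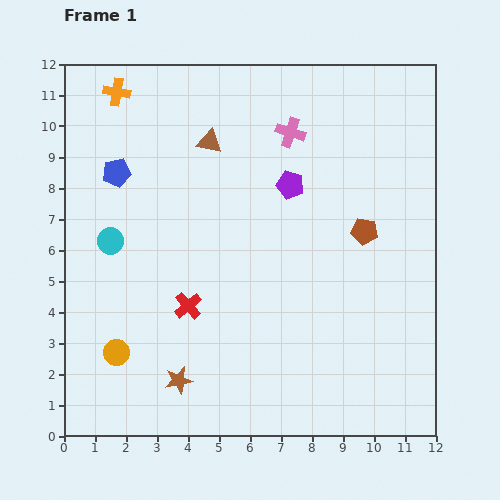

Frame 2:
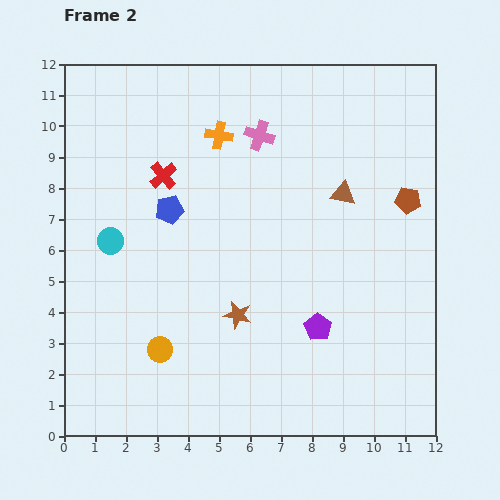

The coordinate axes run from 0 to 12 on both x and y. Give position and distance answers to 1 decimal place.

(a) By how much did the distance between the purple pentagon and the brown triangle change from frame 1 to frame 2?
+1.4

Distance in frame 1: 3.0. Distance in frame 2: 4.4.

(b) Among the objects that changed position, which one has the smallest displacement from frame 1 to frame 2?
the pink cross

(moved 1.0)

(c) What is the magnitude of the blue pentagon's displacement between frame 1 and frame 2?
2.1

The blue pentagon moved from (1.7, 8.5) to (3.4, 7.3), a distance of √(1.7² + 1.2²) ≈ 2.1.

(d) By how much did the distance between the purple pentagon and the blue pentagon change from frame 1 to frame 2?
+0.5

Distance in frame 1: 5.6. Distance in frame 2: 6.1.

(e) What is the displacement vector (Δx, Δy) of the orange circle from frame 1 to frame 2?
(1.4, 0.1)

The orange circle was at (1.7, 2.7) in frame 1 and (3.1, 2.8) in frame 2.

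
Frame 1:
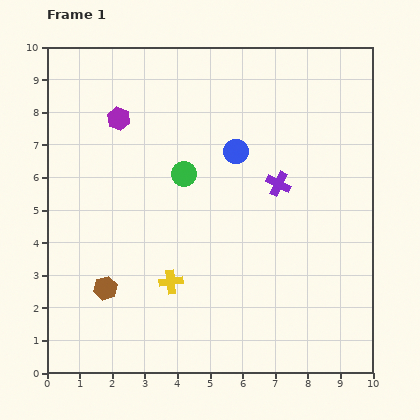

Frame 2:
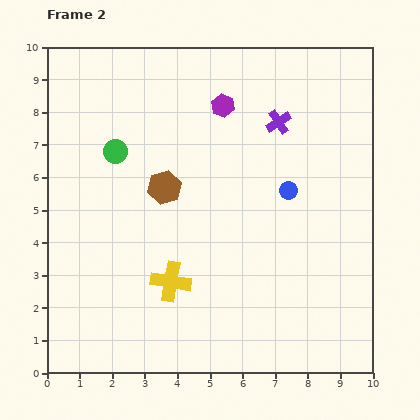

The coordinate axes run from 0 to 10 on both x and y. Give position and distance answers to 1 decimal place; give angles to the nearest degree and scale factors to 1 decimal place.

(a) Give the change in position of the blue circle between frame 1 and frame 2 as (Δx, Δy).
(1.6, -1.2)

The blue circle was at (5.8, 6.8) in frame 1 and (7.4, 5.6) in frame 2.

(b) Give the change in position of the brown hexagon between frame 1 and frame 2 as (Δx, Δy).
(1.8, 3.1)

The brown hexagon was at (1.8, 2.6) in frame 1 and (3.6, 5.7) in frame 2.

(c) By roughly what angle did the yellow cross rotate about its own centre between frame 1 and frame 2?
16° clockwise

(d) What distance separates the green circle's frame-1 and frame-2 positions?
2.2

The green circle moved from (4.2, 6.1) to (2.1, 6.8), a distance of √(2.1² + 0.7²) ≈ 2.2.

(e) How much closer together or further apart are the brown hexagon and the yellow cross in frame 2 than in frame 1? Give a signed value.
+0.9

Distance in frame 1: 2.0. Distance in frame 2: 2.9.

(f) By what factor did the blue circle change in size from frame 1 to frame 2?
0.8×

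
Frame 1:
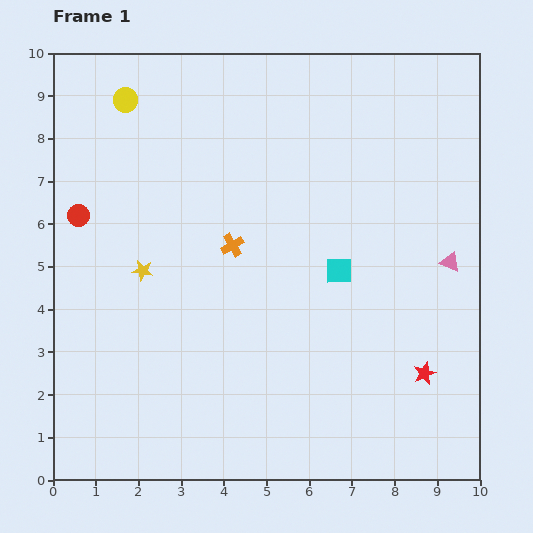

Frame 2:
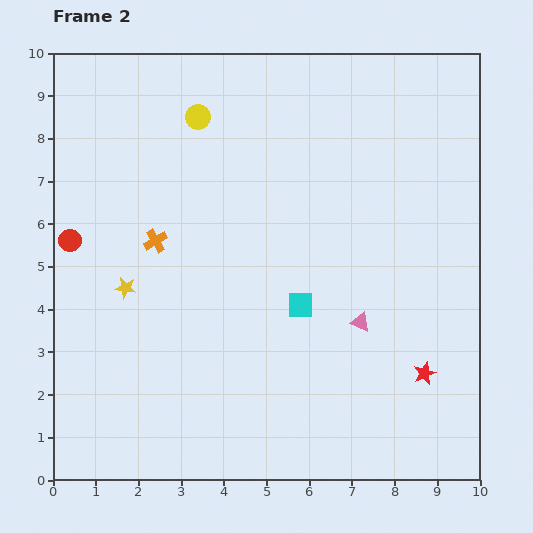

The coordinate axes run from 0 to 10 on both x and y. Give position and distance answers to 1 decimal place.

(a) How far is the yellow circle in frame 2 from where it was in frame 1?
1.7

The yellow circle moved from (1.7, 8.9) to (3.4, 8.5), a distance of √(1.7² + 0.4²) ≈ 1.7.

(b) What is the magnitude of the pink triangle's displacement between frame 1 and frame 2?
2.5

The pink triangle moved from (9.3, 5.1) to (7.2, 3.7), a distance of √(2.1² + 1.4²) ≈ 2.5.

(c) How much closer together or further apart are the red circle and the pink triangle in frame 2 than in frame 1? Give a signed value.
-1.7

Distance in frame 1: 8.8. Distance in frame 2: 7.1.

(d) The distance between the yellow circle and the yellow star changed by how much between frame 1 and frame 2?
+0.3

Distance in frame 1: 4.0. Distance in frame 2: 4.3.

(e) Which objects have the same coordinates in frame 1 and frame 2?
the red star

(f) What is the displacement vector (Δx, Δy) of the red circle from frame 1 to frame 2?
(-0.2, -0.6)

The red circle was at (0.6, 6.2) in frame 1 and (0.4, 5.6) in frame 2.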